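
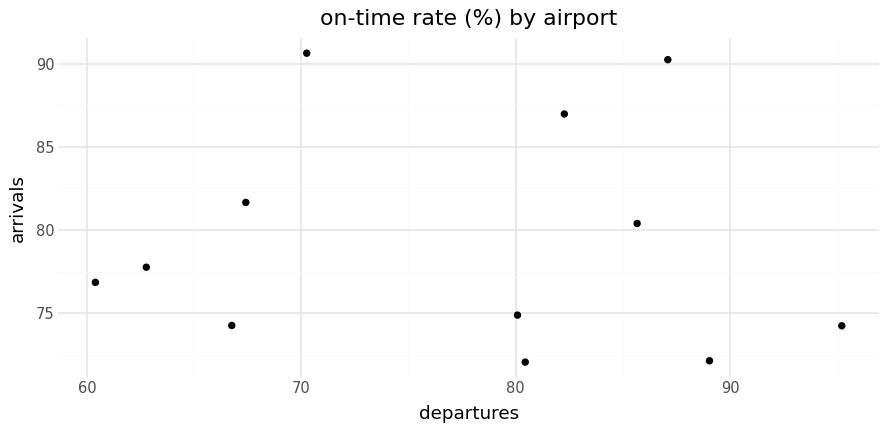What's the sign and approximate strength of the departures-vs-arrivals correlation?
no clear correlation

Points are roughly uncorrelated; weak (|r| ≈ 0.0).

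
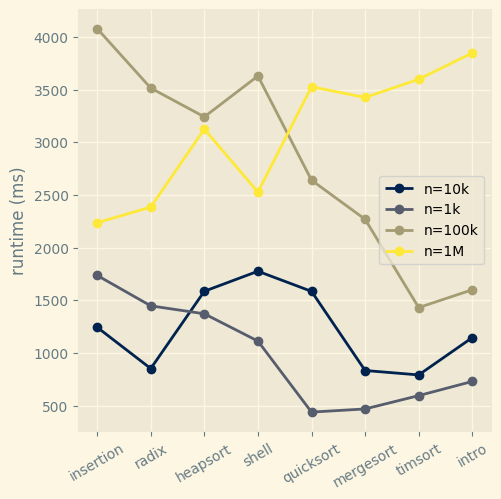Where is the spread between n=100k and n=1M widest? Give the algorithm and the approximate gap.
intro: n=100k ≈ 1500, n=1M ≈ 4000 → gap ≈ 2500. Next-largest (timsort) is only ≈ 2000.

intro, ≈ 2500 ms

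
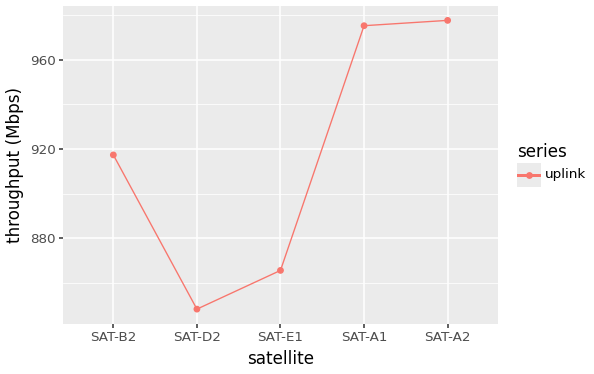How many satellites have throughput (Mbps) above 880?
3

Above 880: SAT-B2, SAT-A1, SAT-A2.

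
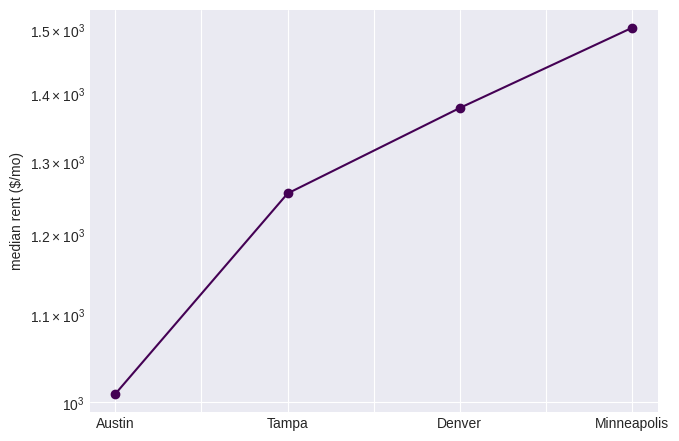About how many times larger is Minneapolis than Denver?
Minneapolis ≈ 1500, Denver ≈ 1400; 1500/1400 ≈ 1.07.

≈ 1.07×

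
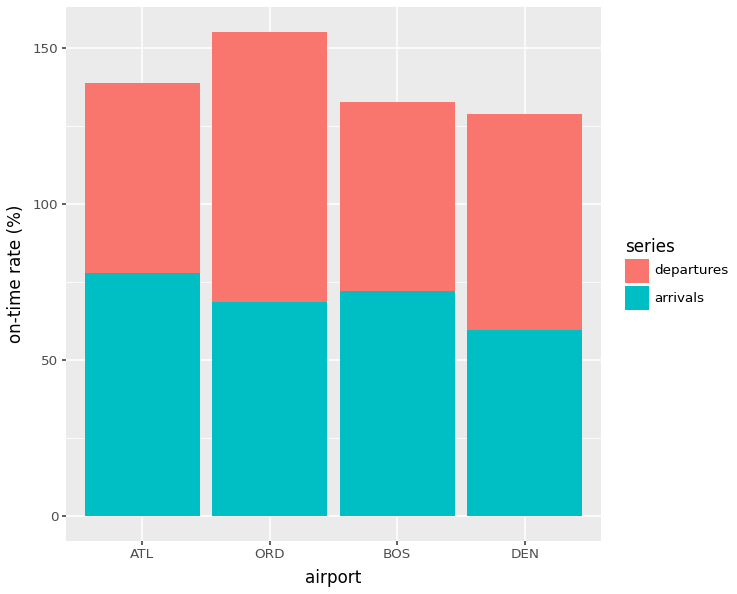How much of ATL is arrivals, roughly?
arrivals top ≈ 80, bottom ≈ 0; segment ≈ 80.

≈ 80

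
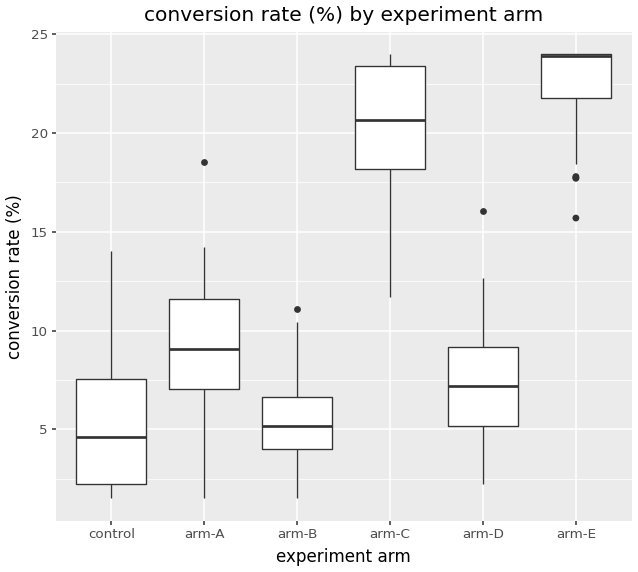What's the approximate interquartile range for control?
≈ 6

Q3 ≈ 8, Q1 ≈ 2; IQR ≈ 6.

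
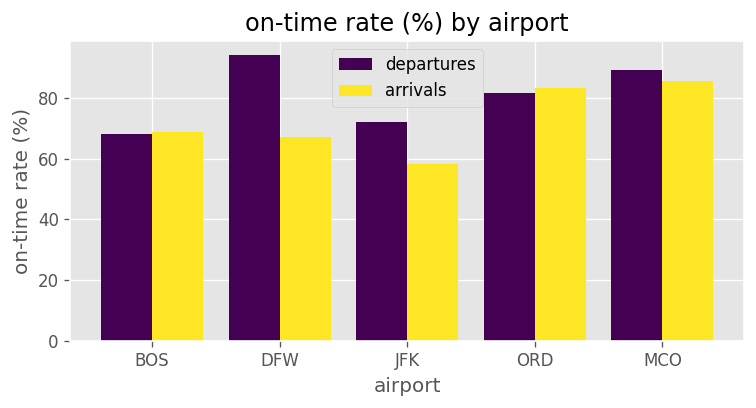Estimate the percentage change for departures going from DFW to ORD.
DFW ≈ 90, ORD ≈ 80; (80 − 90) / 90 ≈ -11.1%.

≈ -11.1%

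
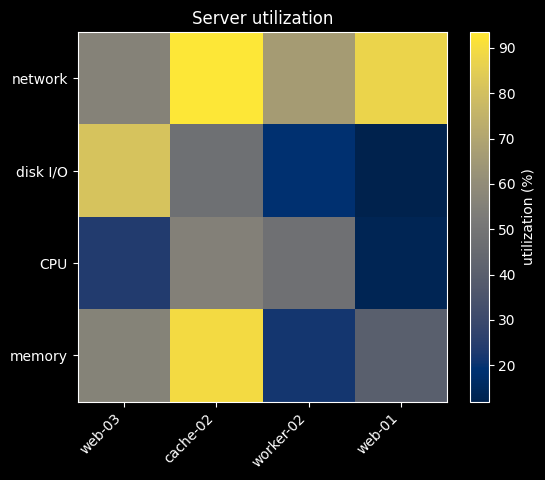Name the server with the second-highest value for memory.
Top 3 for memory: cache-02 ≈ 90, web-03 ≈ 60, web-01 ≈ 40.

web-03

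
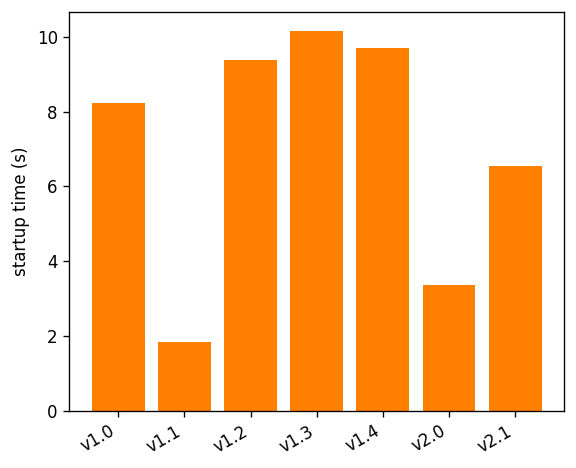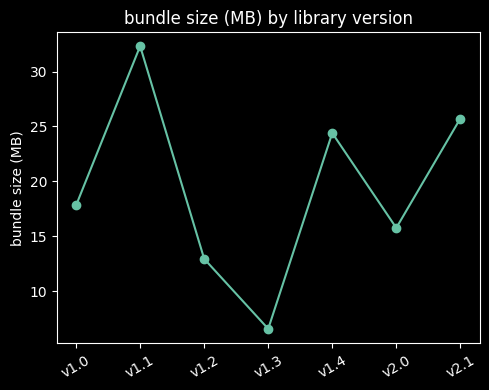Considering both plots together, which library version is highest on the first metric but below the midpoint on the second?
v1.3

Chart 2 median bundle size (MB) ≈ 20; below-median library versions: v1.2, v1.3, v2.0. Among those, v1.3 has the highest startup time (s) (≈ 10).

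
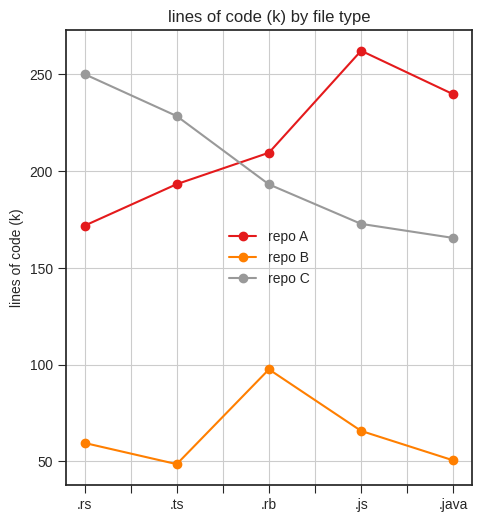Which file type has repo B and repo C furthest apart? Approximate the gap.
.rs, ≈ 200 k

.rs: repo B ≈ 60, repo C ≈ 260 → gap ≈ 200. Next-largest (.ts) is only ≈ 180.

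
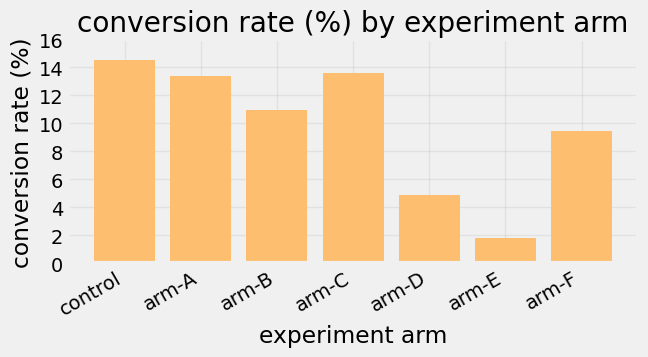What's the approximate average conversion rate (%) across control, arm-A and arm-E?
≈ 10

(14 + 14 + 2) / 3 ≈ 10.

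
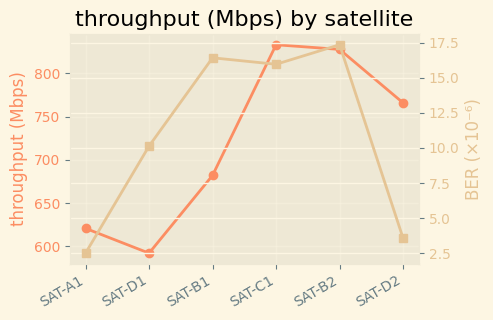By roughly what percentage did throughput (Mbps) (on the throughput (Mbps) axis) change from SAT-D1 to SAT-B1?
≈ +12.5%

SAT-D1 ≈ 600, SAT-B1 ≈ 675; (675 − 600) / 600 ≈ +12.5%.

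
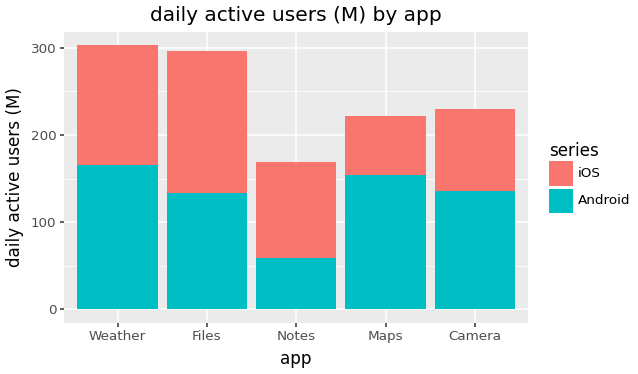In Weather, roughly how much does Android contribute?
≈ 150

Android top ≈ 150, bottom ≈ 0; segment ≈ 150.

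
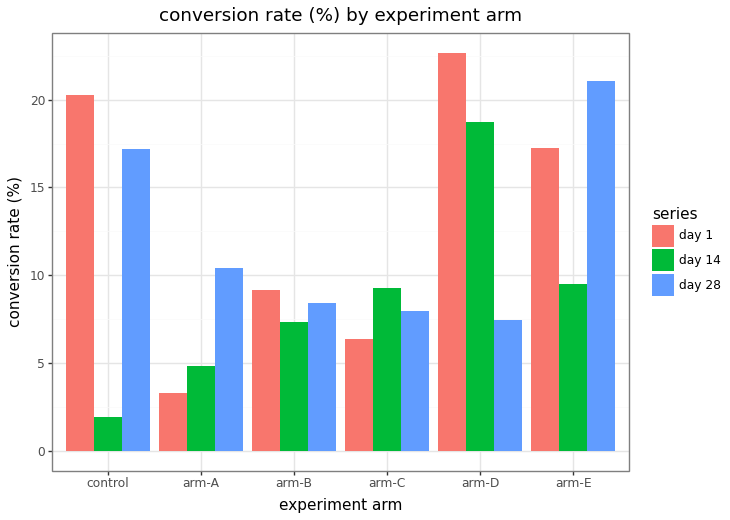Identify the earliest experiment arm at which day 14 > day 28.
arm-C

arm-B: day 14 ≈ 8 vs day 28 ≈ 8 (not yet); arm-C: day 14 ≈ 10 vs day 28 ≈ 8 (first crossover).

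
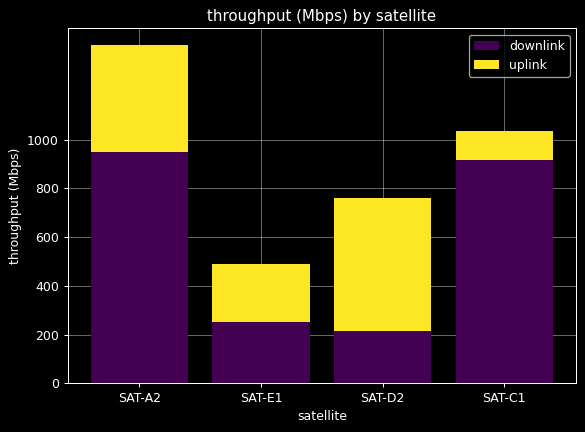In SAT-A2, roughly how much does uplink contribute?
≈ 400

uplink top ≈ 1400, bottom ≈ 1000; segment ≈ 400.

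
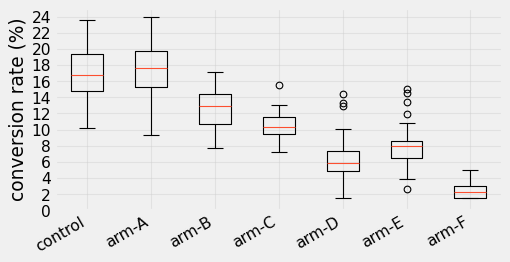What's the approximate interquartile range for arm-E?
≈ 2

Q3 ≈ 8, Q1 ≈ 6; IQR ≈ 2.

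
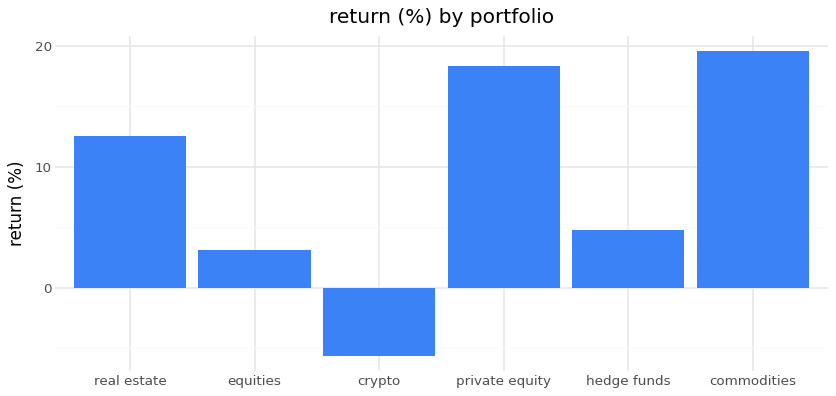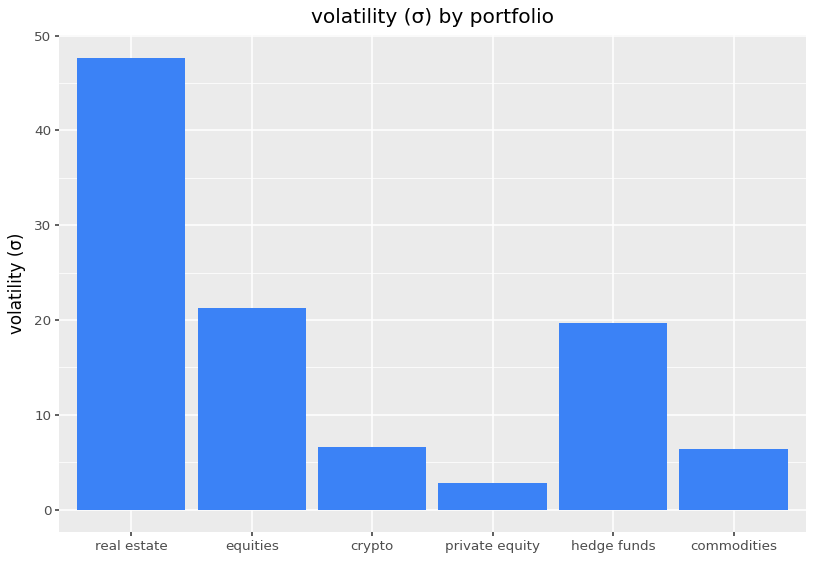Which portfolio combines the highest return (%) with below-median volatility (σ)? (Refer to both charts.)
Chart 2 median volatility (σ) ≈ 15; below-median portfolios: crypto, private equity, commodities. Among those, commodities has the highest return (%) (≈ 20).

commodities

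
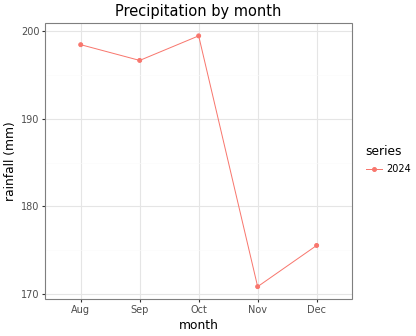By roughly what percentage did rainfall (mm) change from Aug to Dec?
≈ -12.5%

Aug ≈ 200, Dec ≈ 175; (175 − 200) / 200 ≈ -12.5%.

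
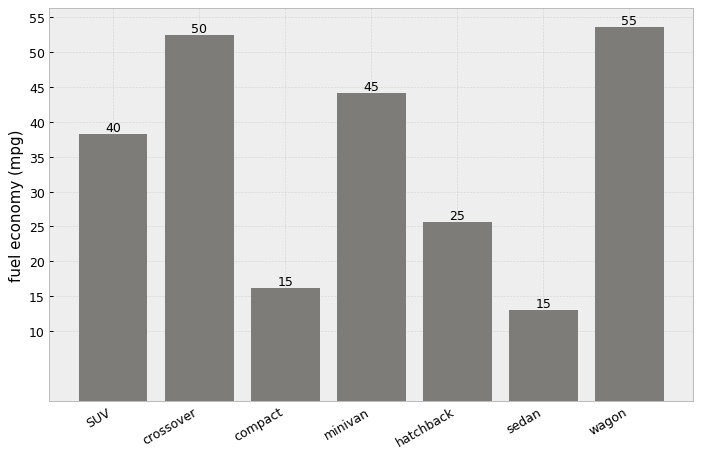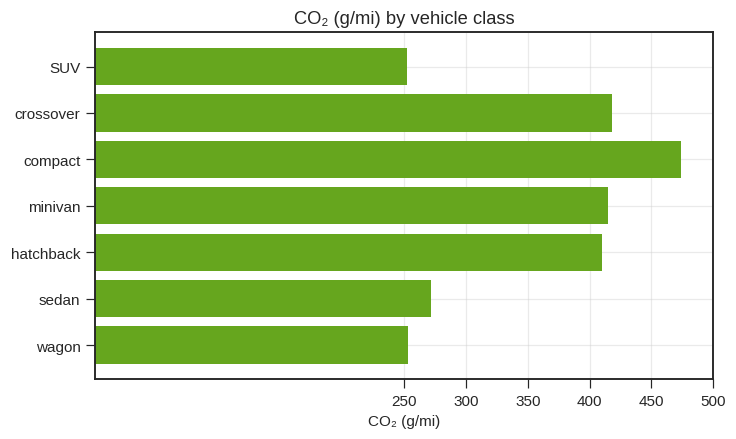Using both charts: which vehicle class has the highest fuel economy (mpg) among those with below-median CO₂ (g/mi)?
wagon

Chart 2 median CO₂ (g/mi) ≈ 400; below-median vehicle classes: SUV, sedan, wagon. Among those, wagon has the highest fuel economy (mpg) (≈ 55).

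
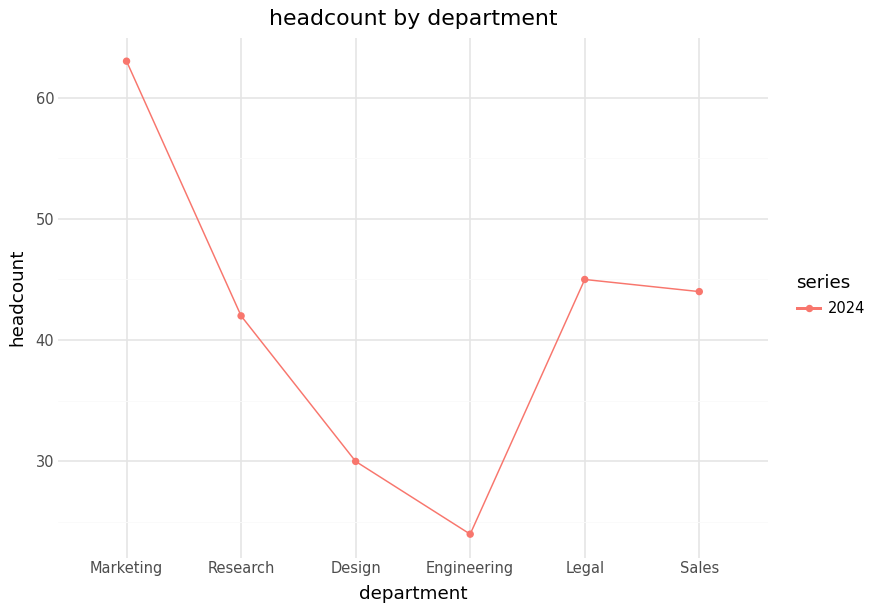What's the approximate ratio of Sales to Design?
Sales ≈ 45, Design ≈ 30; 45/30 ≈ 1.5.

≈ 1.5×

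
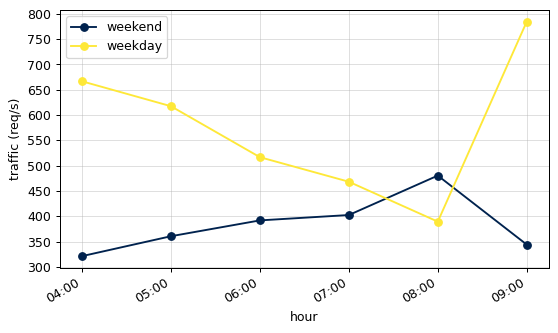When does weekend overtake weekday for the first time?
08:00

07:00: weekend ≈ 400 vs weekday ≈ 450 (not yet); 08:00: weekend ≈ 500 vs weekday ≈ 400 (first crossover).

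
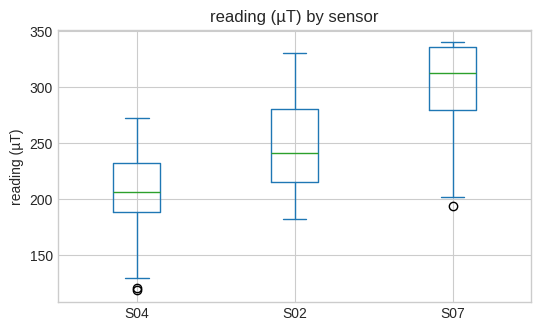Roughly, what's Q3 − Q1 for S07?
≈ 60

Q3 ≈ 340, Q1 ≈ 280; IQR ≈ 60.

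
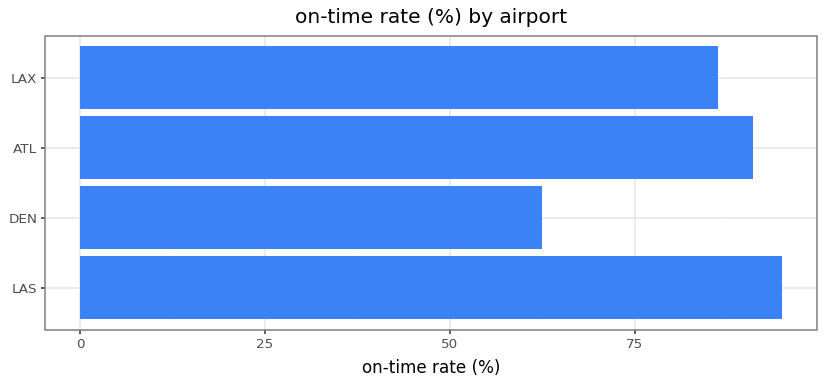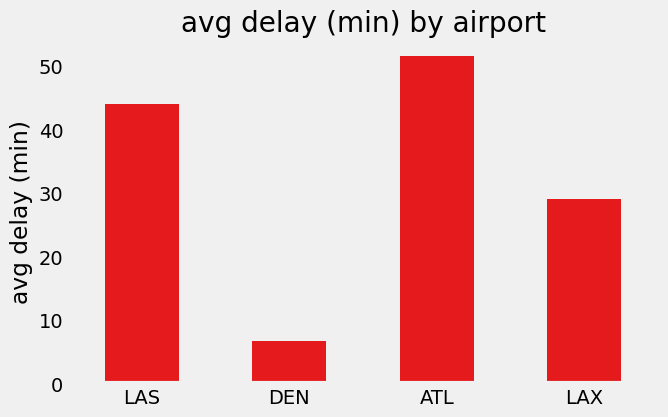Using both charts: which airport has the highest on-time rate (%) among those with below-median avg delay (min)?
Chart 2 median avg delay (min) ≈ 35; below-median airports: DEN, LAX. Among those, LAX has the highest on-time rate (%) (≈ 90).

LAX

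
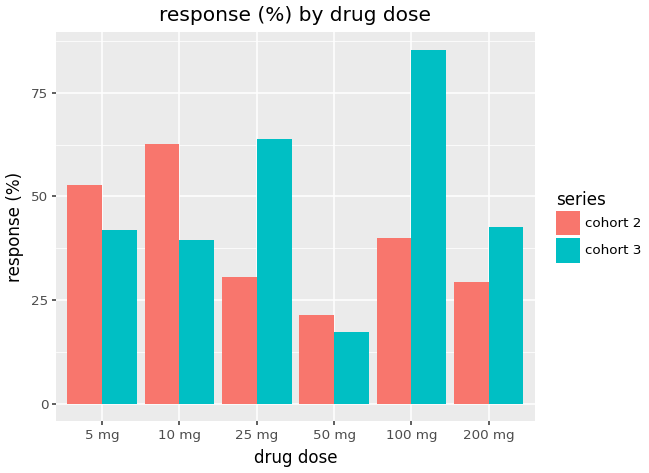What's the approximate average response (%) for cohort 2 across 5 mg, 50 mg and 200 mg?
≈ 33

(50 + 20 + 30) / 3 ≈ 33.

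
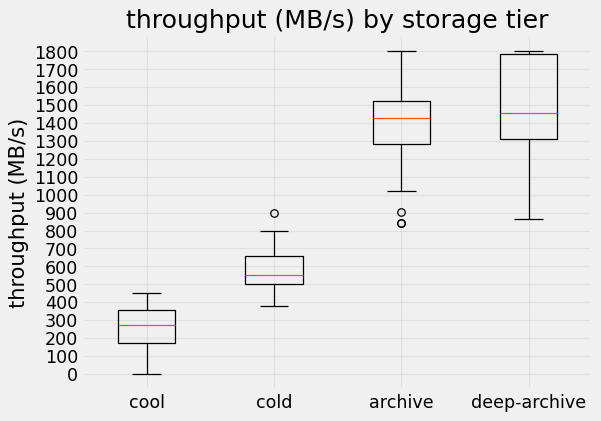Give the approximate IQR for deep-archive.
Q3 ≈ 1800, Q1 ≈ 1300; IQR ≈ 500.

≈ 500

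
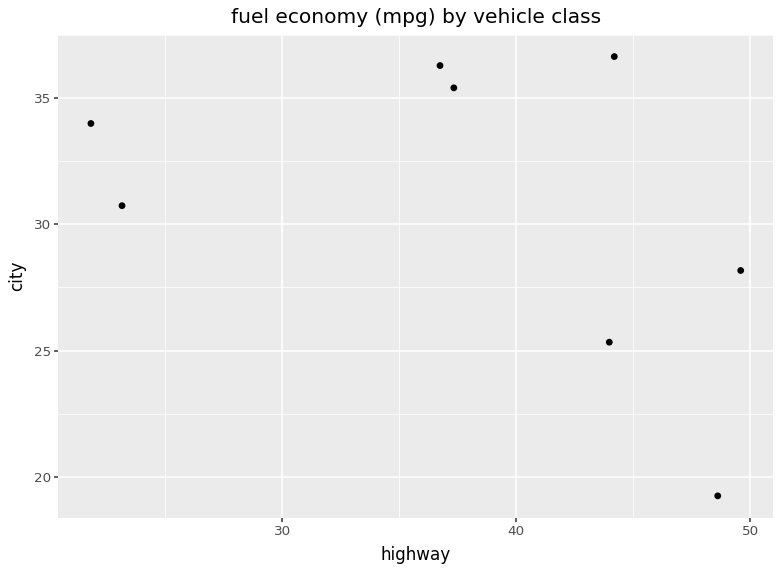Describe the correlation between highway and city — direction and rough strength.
negative, moderate

Points are negatively correlated; moderate (|r| ≈ 0.5).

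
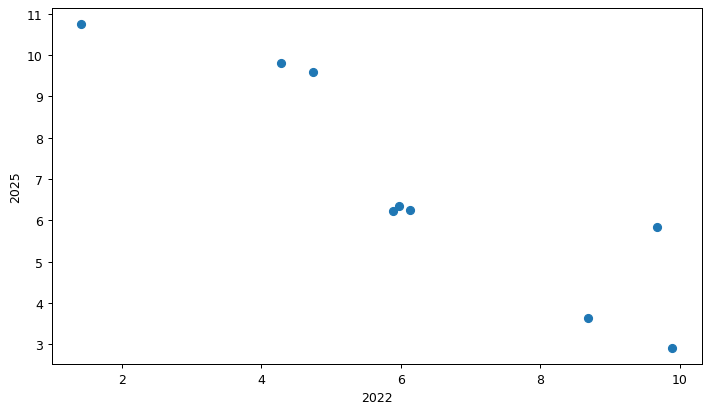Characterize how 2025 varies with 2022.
Points are negatively correlated; strong (|r| ≈ 0.9).

negative, strong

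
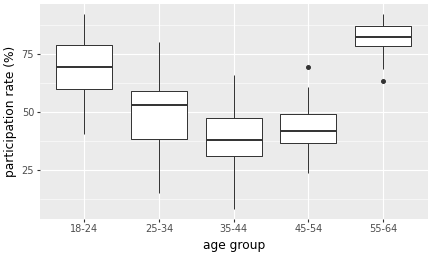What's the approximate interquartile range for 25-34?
≈ 20

Q3 ≈ 60, Q1 ≈ 40; IQR ≈ 20.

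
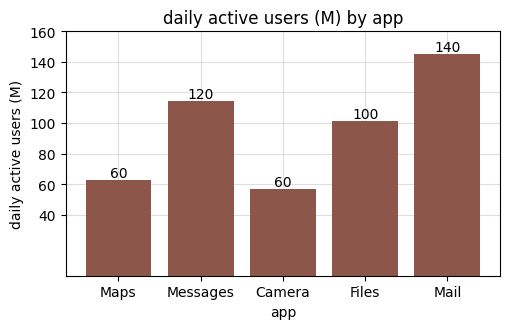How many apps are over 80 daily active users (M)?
3

Above 80: Messages, Files, Mail.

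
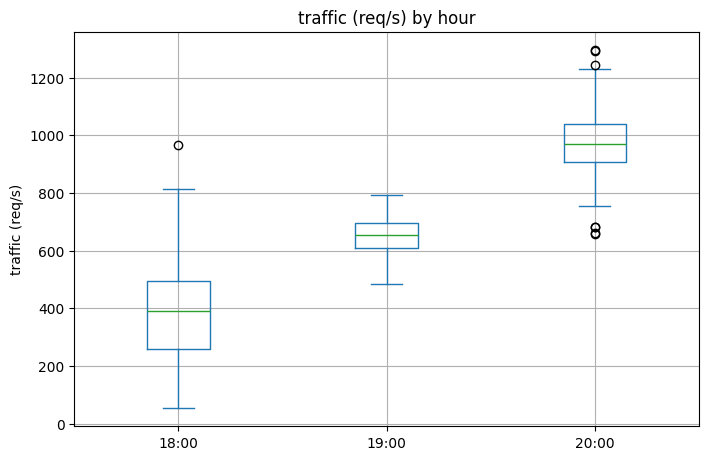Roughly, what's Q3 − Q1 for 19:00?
Q3 ≈ 700, Q1 ≈ 600; IQR ≈ 100.

≈ 100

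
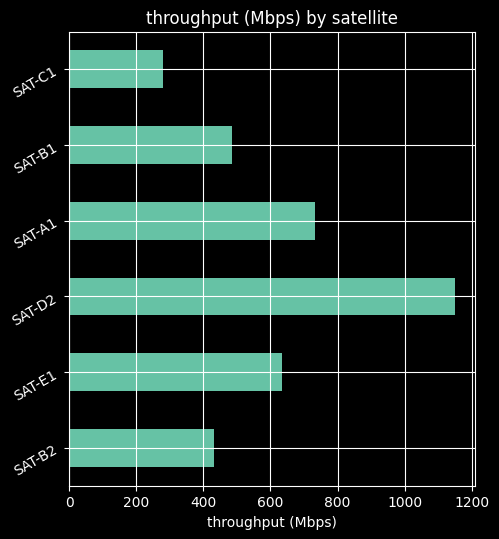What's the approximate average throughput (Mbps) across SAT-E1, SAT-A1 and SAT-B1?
≈ 600

(600 + 700 + 500) / 3 ≈ 600.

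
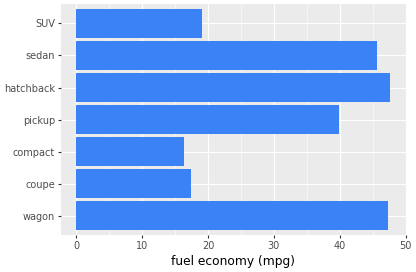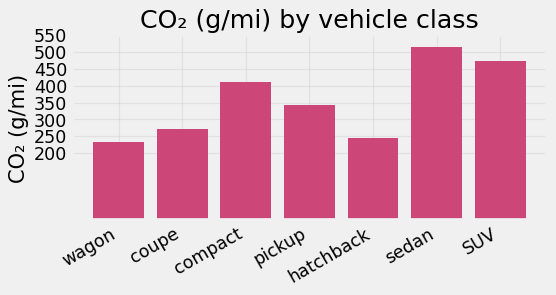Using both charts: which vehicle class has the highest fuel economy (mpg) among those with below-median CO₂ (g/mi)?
Chart 2 median CO₂ (g/mi) ≈ 350; below-median vehicle classes: wagon, coupe, hatchback. Among those, hatchback has the highest fuel economy (mpg) (≈ 50).

hatchback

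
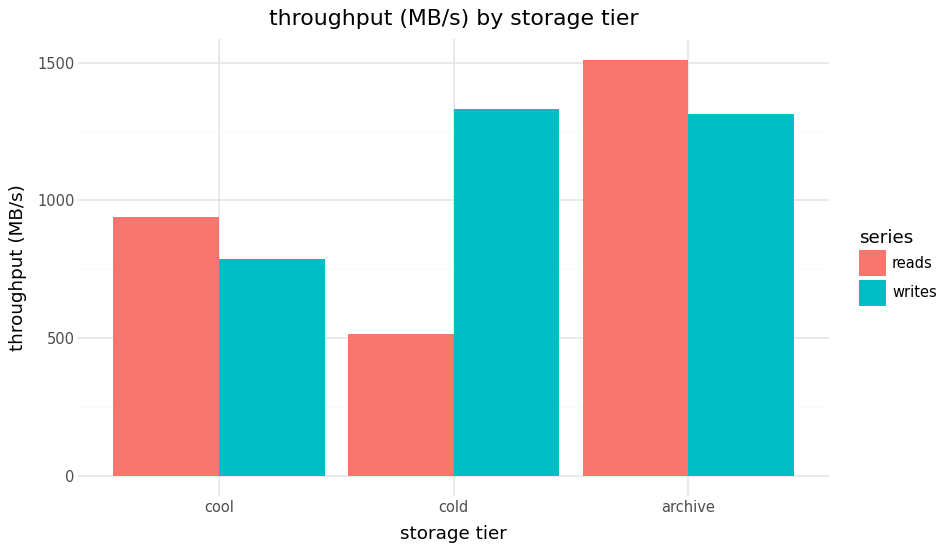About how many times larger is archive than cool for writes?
archive ≈ 1400, cool ≈ 800; 1400/800 ≈ 1.75.

≈ 1.75×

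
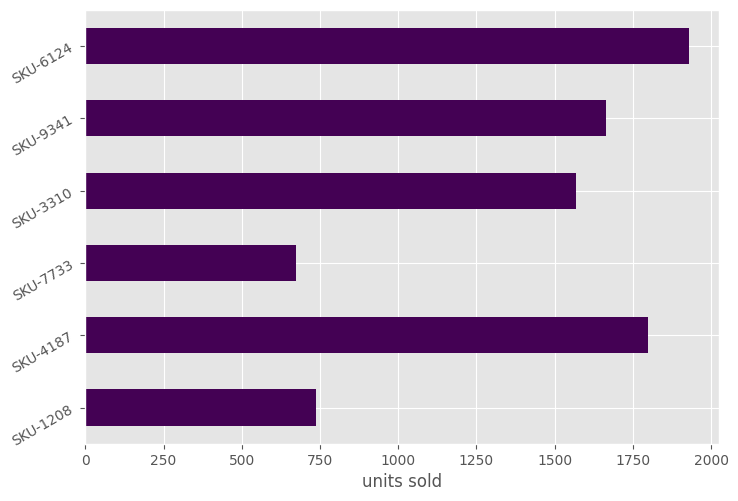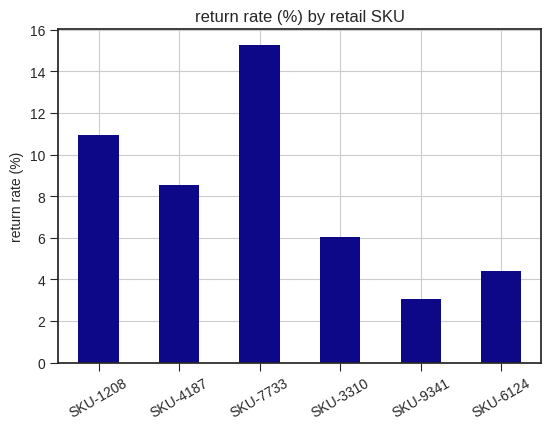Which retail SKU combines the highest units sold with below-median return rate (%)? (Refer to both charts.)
Chart 2 median return rate (%) ≈ 8; below-median retail SKUs: SKU-3310, SKU-9341, SKU-6124. Among those, SKU-6124 has the highest units sold (≈ 2000).

SKU-6124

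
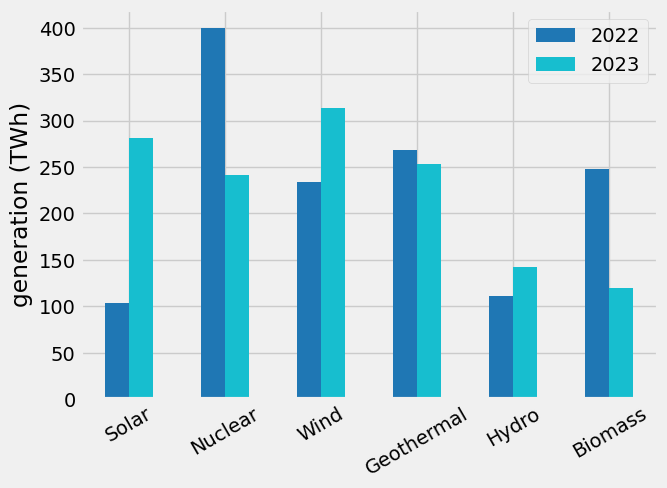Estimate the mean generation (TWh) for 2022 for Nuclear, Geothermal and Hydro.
≈ 250

(400 + 250 + 100) / 3 ≈ 250.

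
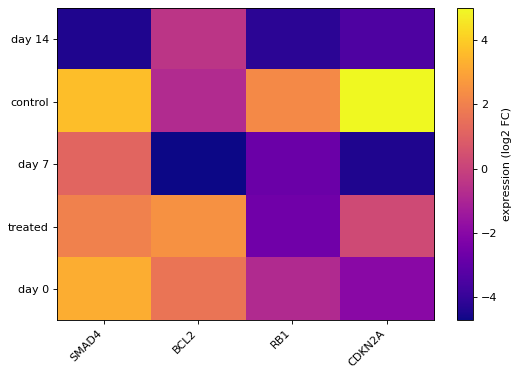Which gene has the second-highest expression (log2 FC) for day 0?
Top 3 for day 0: SMAD4 ≈ 3, BCL2 ≈ 2, RB1 ≈ -1.

BCL2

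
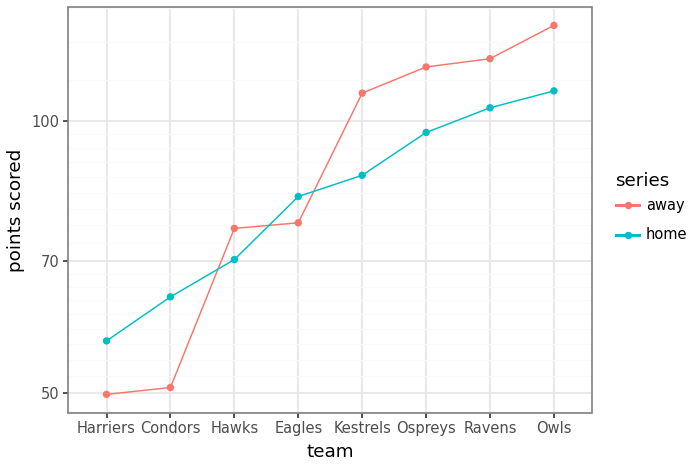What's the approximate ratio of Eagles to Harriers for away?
≈ 1.6×

Eagles ≈ 80, Harriers ≈ 50; 80/50 ≈ 1.6.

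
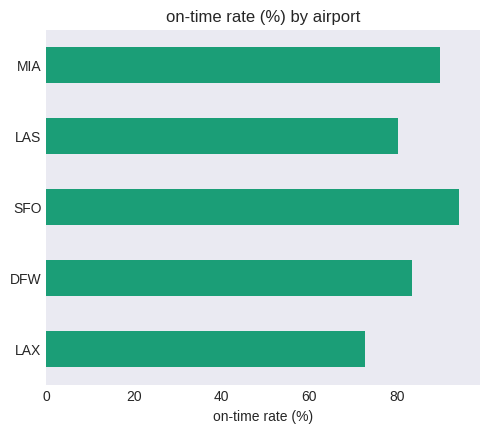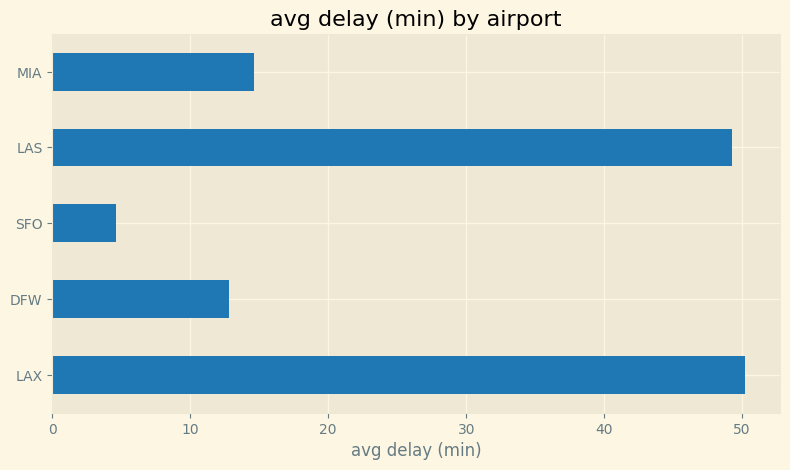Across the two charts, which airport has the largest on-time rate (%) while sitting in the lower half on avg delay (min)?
SFO

Chart 2 median avg delay (min) ≈ 15; below-median airports: DFW, SFO. Among those, SFO has the highest on-time rate (%) (≈ 90).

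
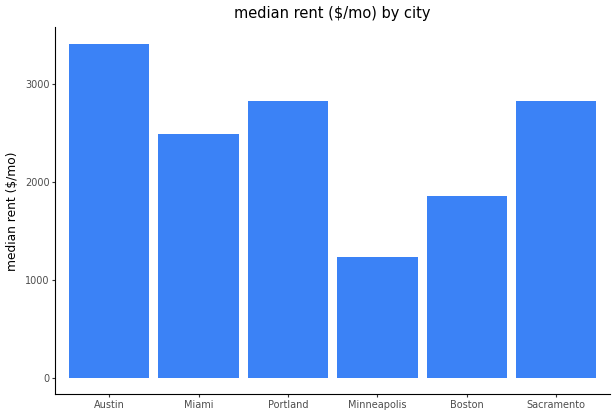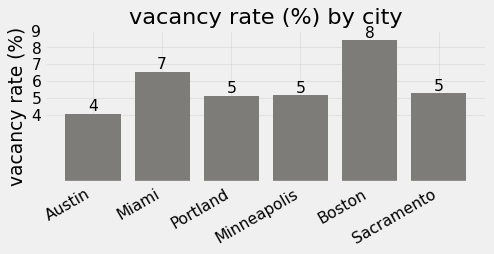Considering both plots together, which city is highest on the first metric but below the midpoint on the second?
Chart 2 median vacancy rate (%) ≈ 5; below-median cities: Austin, Portland, Minneapolis. Among those, Austin has the highest median rent ($/mo) (≈ 3500).

Austin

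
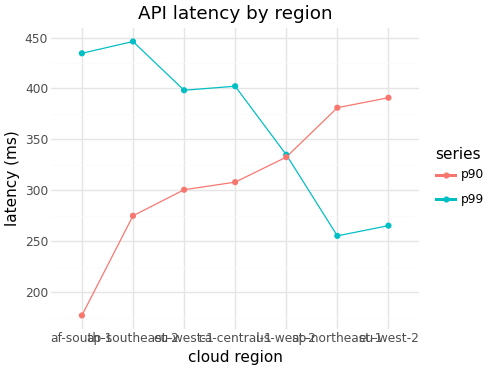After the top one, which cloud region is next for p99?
Top 3 for p99: ap-southeast-2 ≈ 450, af-south-1 ≈ 425, ca-central-1 ≈ 400.

af-south-1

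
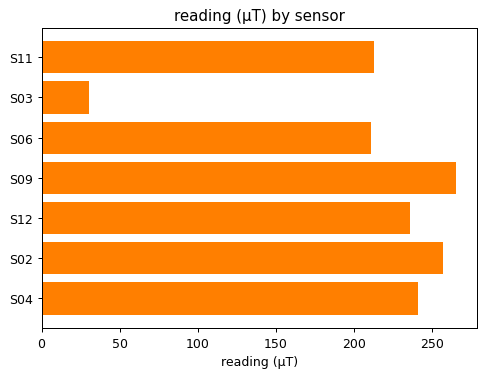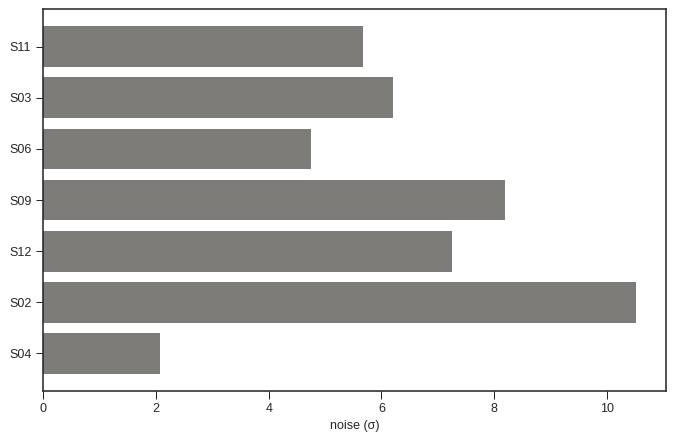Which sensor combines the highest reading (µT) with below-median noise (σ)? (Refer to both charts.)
S04

Chart 2 median noise (σ) ≈ 6; below-median sensors: S11, S06, S04. Among those, S04 has the highest reading (µT) (≈ 250).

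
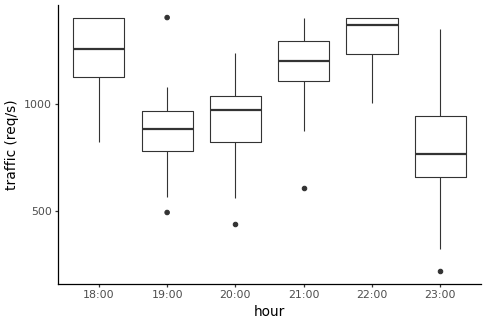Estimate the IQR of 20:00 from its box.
Q3 ≈ 1050, Q1 ≈ 800; IQR ≈ 250.

≈ 250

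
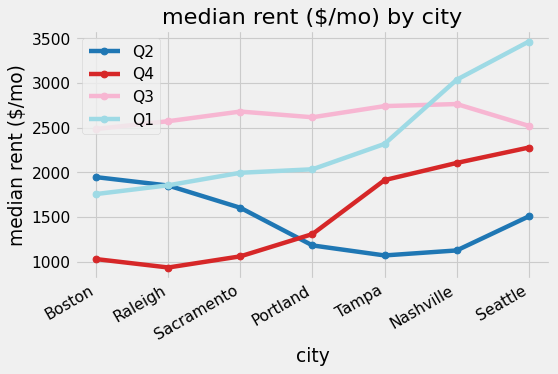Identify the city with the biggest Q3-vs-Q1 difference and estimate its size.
Seattle: Q3 ≈ 2500, Q1 ≈ 3500 → gap ≈ 1000. Next-largest (Boston) is only ≈ 500.

Seattle, ≈ 1000 $/mo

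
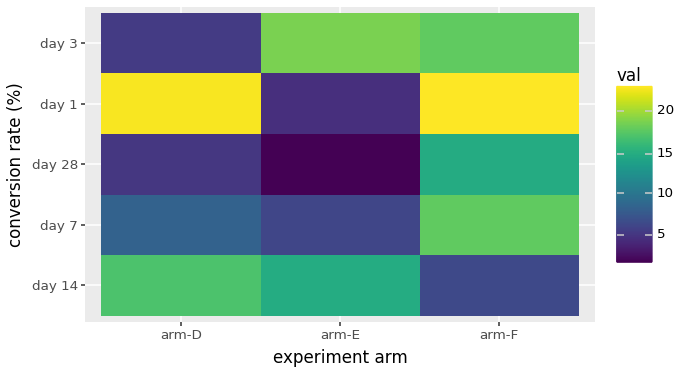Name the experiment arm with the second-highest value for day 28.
Top 3 for day 28: arm-F ≈ 14, arm-D ≈ 6, arm-E ≈ 2.

arm-D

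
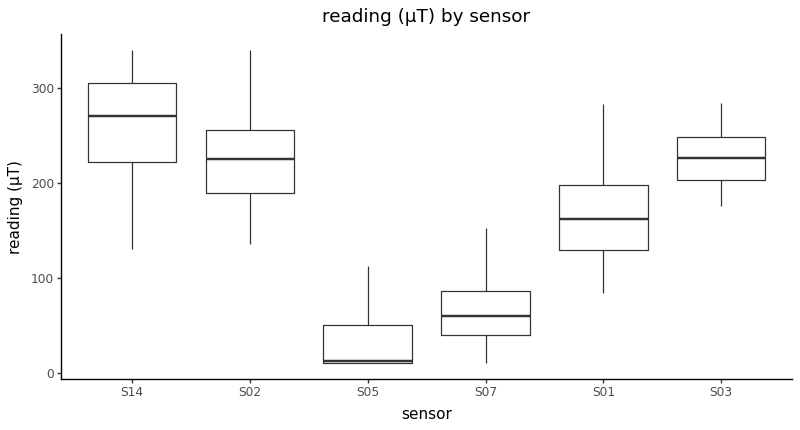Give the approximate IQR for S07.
Q3 ≈ 80, Q1 ≈ 40; IQR ≈ 40.

≈ 40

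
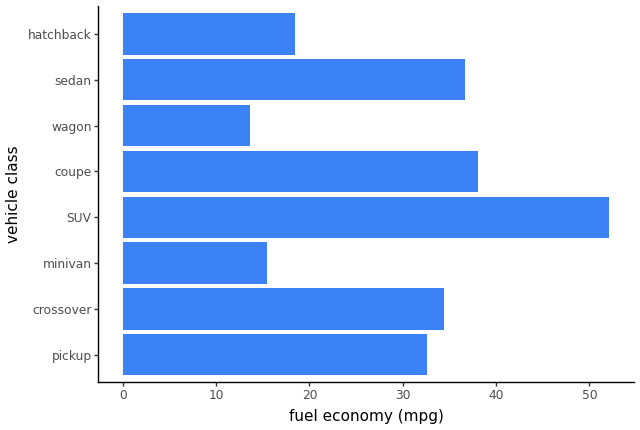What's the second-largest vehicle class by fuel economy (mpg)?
Top 3: SUV ≈ 50, coupe ≈ 40, sedan ≈ 35.

coupe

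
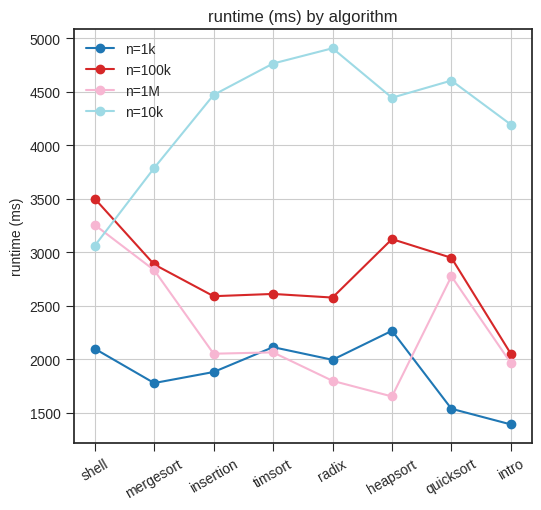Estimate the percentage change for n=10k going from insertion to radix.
≈ +11.1%

insertion ≈ 4500, radix ≈ 5000; (5000 − 4500) / 4500 ≈ +11.1%.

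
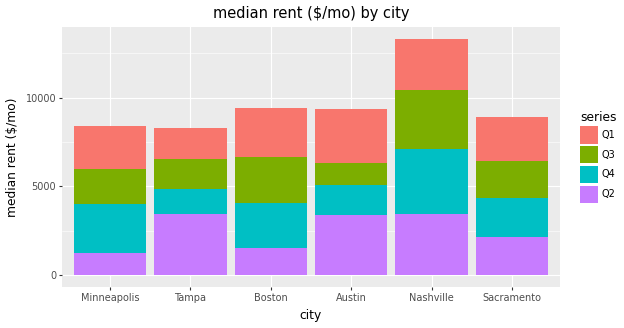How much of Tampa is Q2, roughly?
≈ 4000

Q2 top ≈ 4000, bottom ≈ 0; segment ≈ 4000.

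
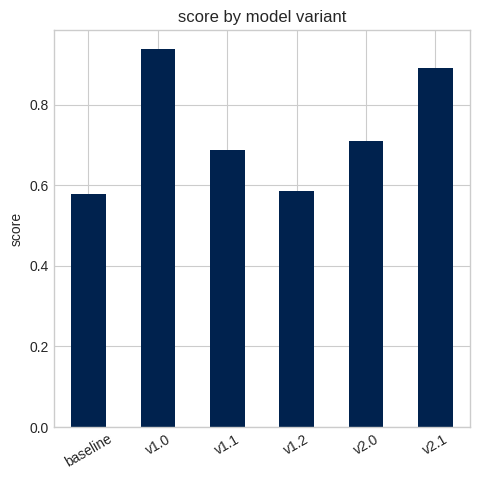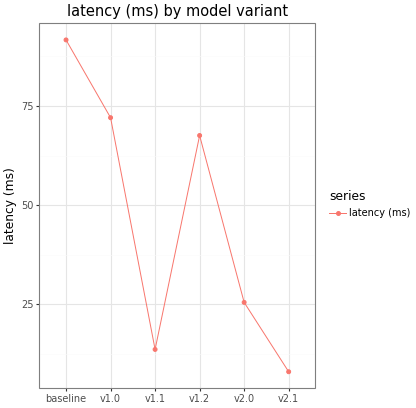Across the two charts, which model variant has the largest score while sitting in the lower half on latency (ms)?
v2.1

Chart 2 median latency (ms) ≈ 50; below-median model variants: v1.1, v2.0, v2.1. Among those, v2.1 has the highest score (≈ 0.9).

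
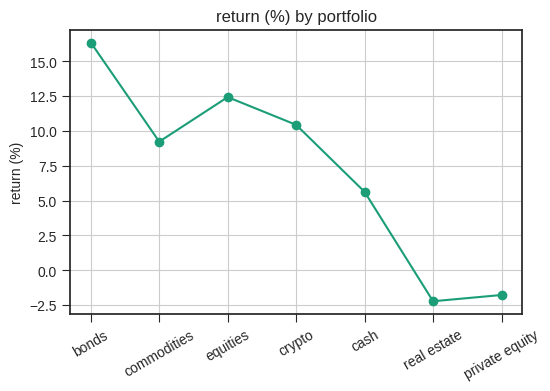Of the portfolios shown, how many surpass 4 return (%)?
5

Above 4: bonds, commodities, equities, crypto, cash.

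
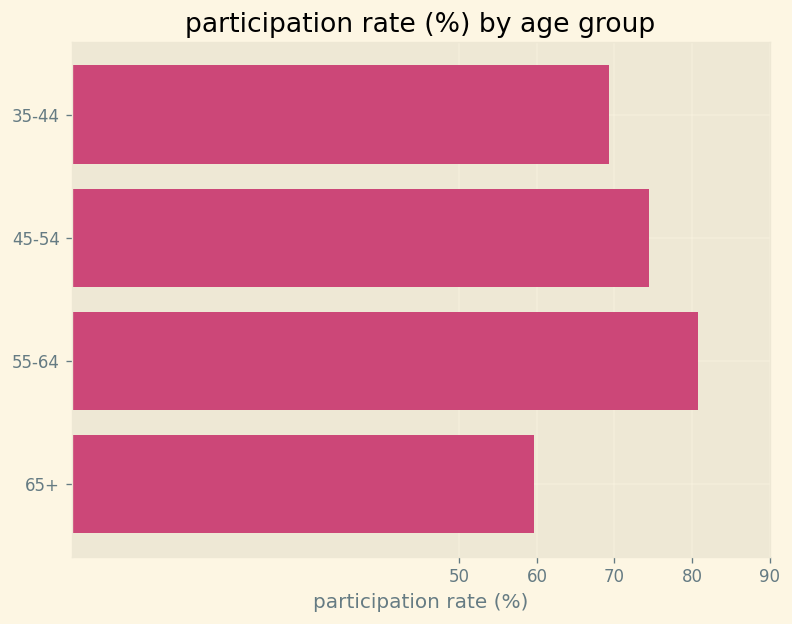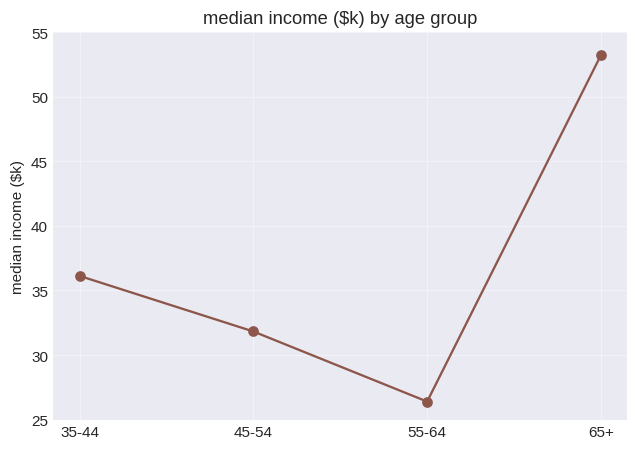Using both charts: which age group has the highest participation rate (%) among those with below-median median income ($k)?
Chart 2 median median income ($k) ≈ 35; below-median age groups: 45-54, 55-64. Among those, 55-64 has the highest participation rate (%) (≈ 80).

55-64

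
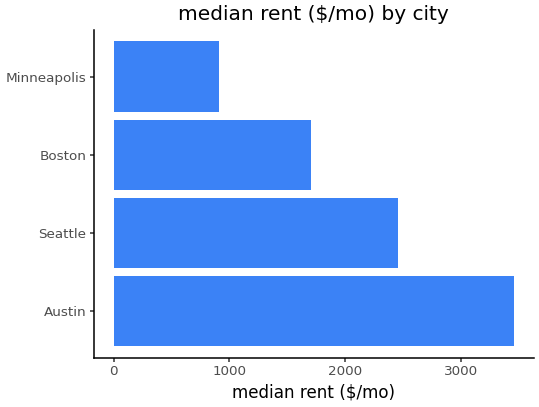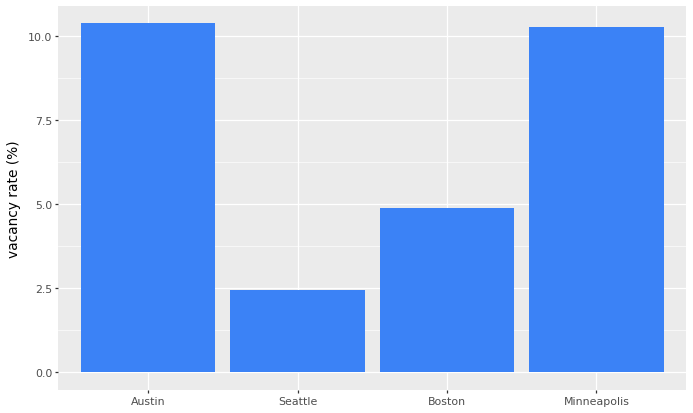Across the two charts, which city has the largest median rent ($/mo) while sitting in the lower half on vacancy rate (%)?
Seattle

Chart 2 median vacancy rate (%) ≈ 8; below-median cities: Seattle, Boston. Among those, Seattle has the highest median rent ($/mo) (≈ 2500).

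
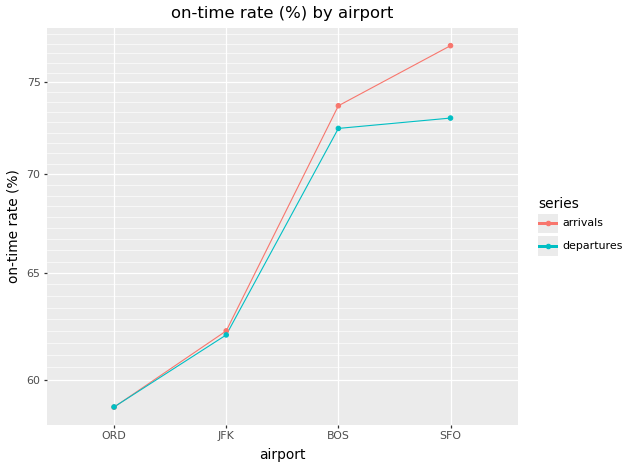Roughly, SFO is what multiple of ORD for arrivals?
SFO ≈ 78, ORD ≈ 58; 78/58 ≈ 1.34.

≈ 1.34×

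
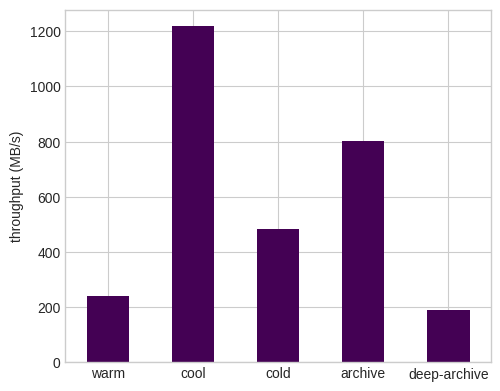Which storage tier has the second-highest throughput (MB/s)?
Top 3: cool ≈ 1200, archive ≈ 800, cold ≈ 400.

archive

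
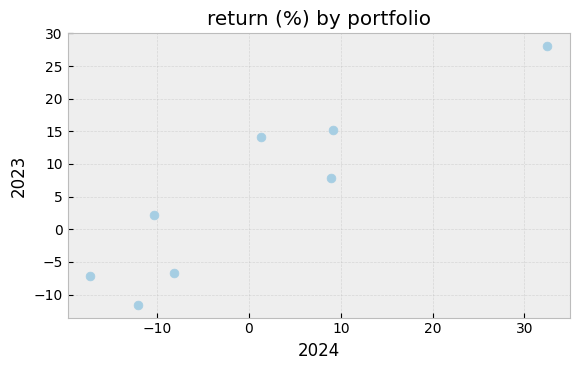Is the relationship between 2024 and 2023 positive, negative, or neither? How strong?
Points are positively correlated; strong (|r| ≈ 0.9).

positive, strong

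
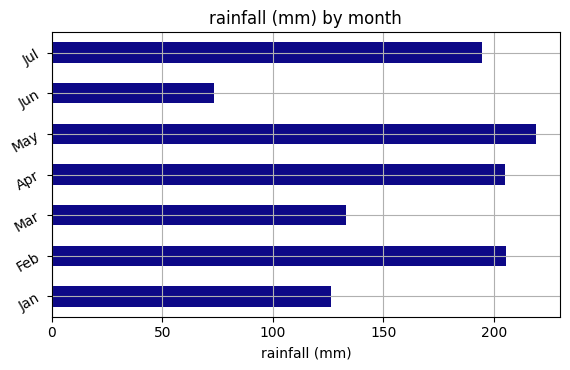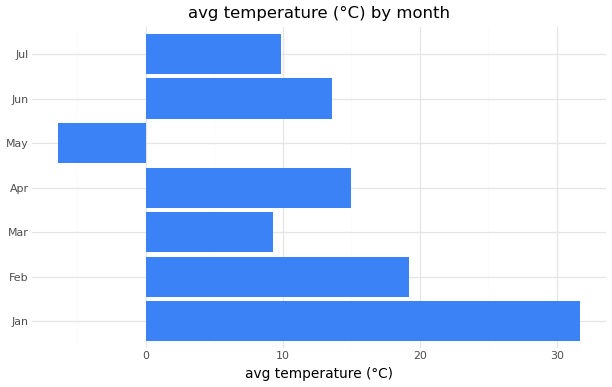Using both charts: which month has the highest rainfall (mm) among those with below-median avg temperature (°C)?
Chart 2 median avg temperature (°C) ≈ 15; below-median months: Mar, May, Jul. Among those, May has the highest rainfall (mm) (≈ 225).

May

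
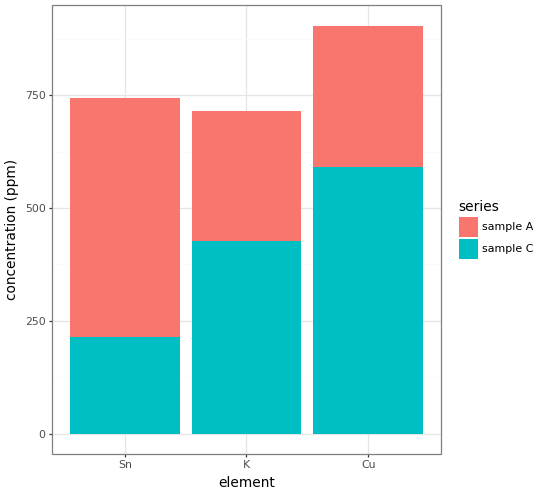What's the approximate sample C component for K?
≈ 400

sample C top ≈ 400, bottom ≈ 0; segment ≈ 400.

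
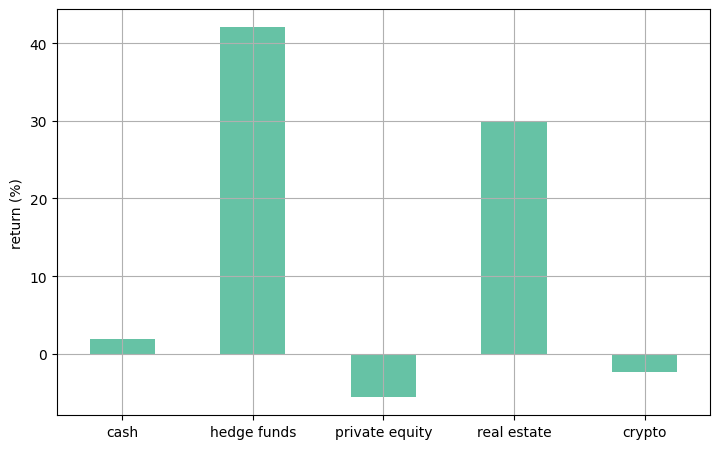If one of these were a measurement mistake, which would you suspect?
hedge funds ≈ 40; the rest sit between ≈ -5 and ≈ 30.

hedge funds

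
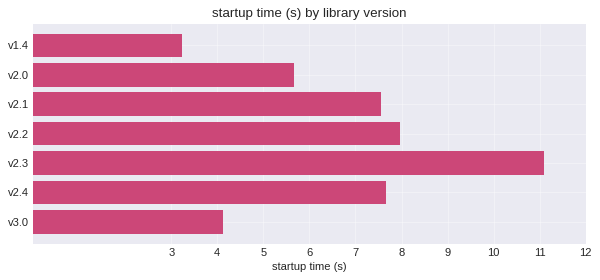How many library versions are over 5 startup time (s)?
Above 5: v2.0, v2.1, v2.2, v2.3, v2.4.

5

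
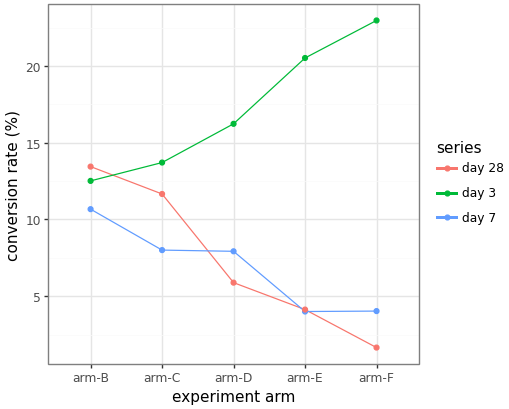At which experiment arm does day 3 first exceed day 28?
arm-B: day 3 ≈ 12 vs day 28 ≈ 14 (not yet); arm-C: day 3 ≈ 14 vs day 28 ≈ 12 (first crossover).

arm-C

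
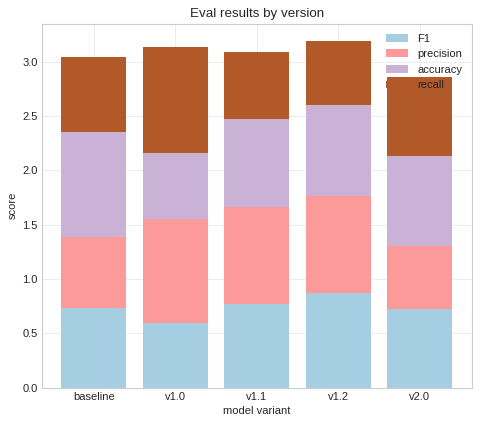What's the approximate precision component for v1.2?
≈ 1.0

precision top ≈ 2.0, bottom ≈ 1.0; segment ≈ 1.0.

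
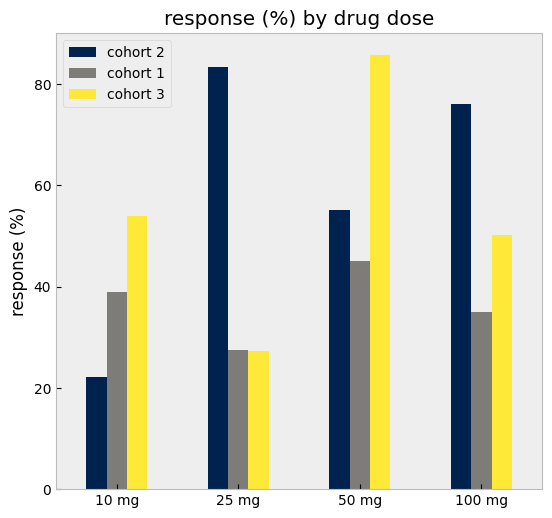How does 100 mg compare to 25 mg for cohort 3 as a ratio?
100 mg ≈ 50, 25 mg ≈ 30; 50/30 ≈ 1.67.

≈ 1.67×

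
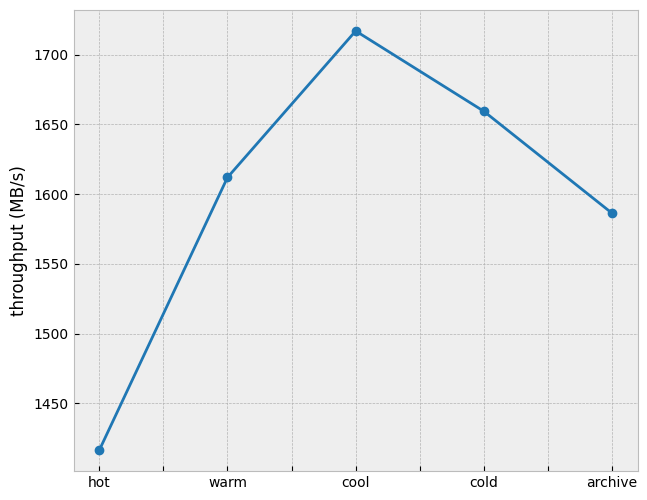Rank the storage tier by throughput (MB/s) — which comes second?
cold

Top 3: cool ≈ 1700, cold ≈ 1650, warm ≈ 1600.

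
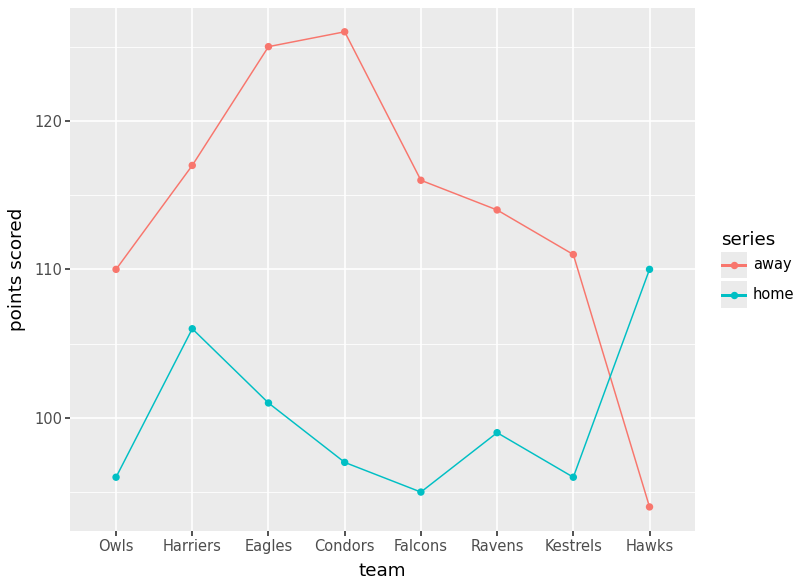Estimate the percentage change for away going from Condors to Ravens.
Condors ≈ 125, Ravens ≈ 115; (115 − 125) / 125 ≈ -8%.

≈ -8%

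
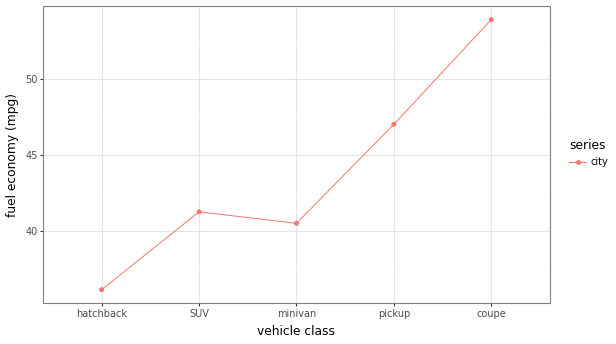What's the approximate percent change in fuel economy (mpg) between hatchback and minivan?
hatchback ≈ 36, minivan ≈ 40; (40 − 36) / 36 ≈ +11.1%.

≈ +11.1%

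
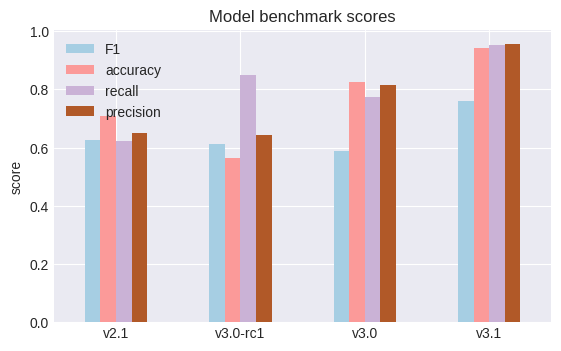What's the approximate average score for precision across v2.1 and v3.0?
(0.7 + 0.8) / 2 ≈ 0.75.

≈ 0.75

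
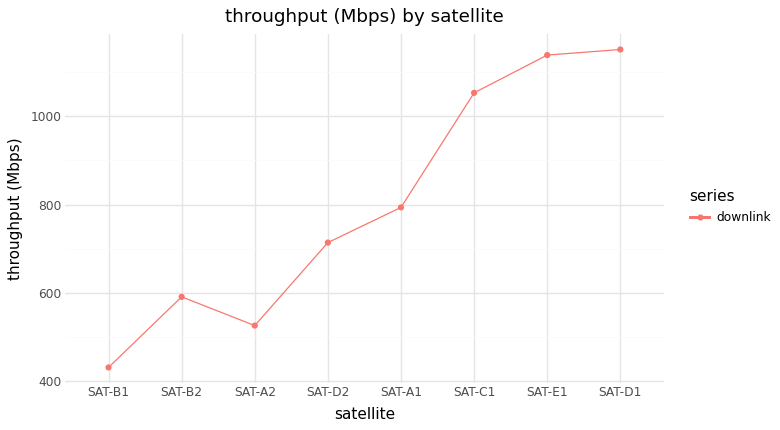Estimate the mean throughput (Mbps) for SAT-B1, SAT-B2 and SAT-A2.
(400 + 600 + 500) / 3 ≈ 500.

≈ 500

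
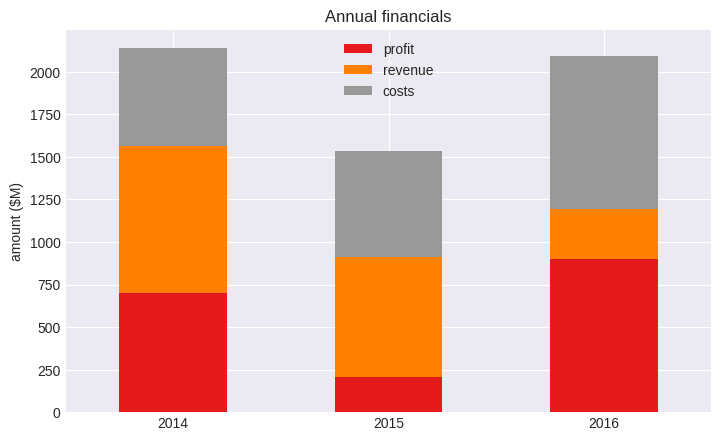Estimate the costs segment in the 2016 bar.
≈ 800

costs top ≈ 2000, bottom ≈ 1200; segment ≈ 800.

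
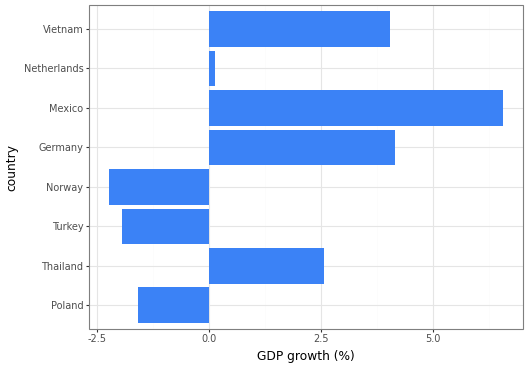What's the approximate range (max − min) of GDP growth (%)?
Max Mexico ≈ 7, min Norway ≈ -2; range ≈ 9.

≈ 9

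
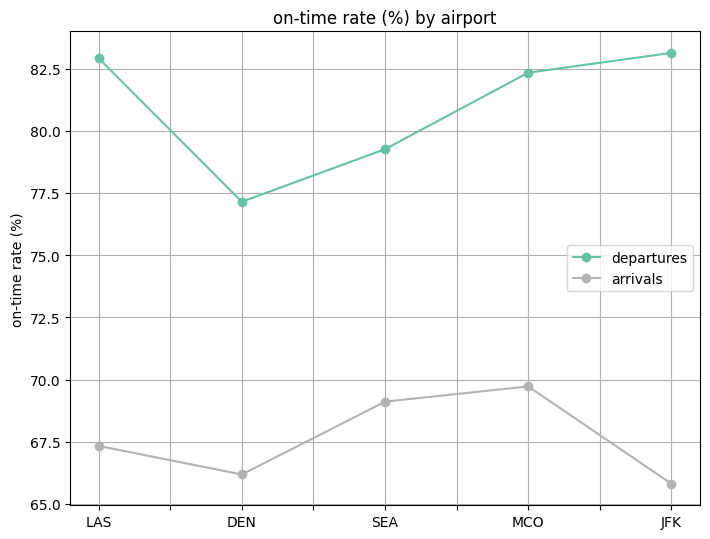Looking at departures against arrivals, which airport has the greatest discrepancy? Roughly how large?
JFK, ≈ 18 %

JFK: departures ≈ 84, arrivals ≈ 66 → gap ≈ 18. Next-largest (LAS) is only ≈ 14.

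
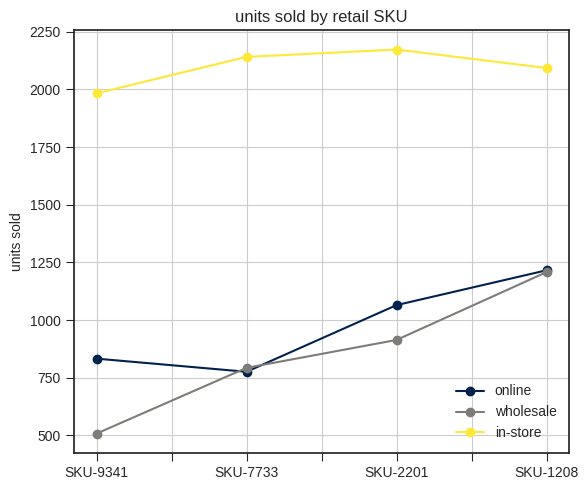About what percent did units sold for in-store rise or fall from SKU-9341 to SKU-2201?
≈ +10%

SKU-9341 ≈ 2000, SKU-2201 ≈ 2200; (2200 − 2000) / 2000 ≈ +10%.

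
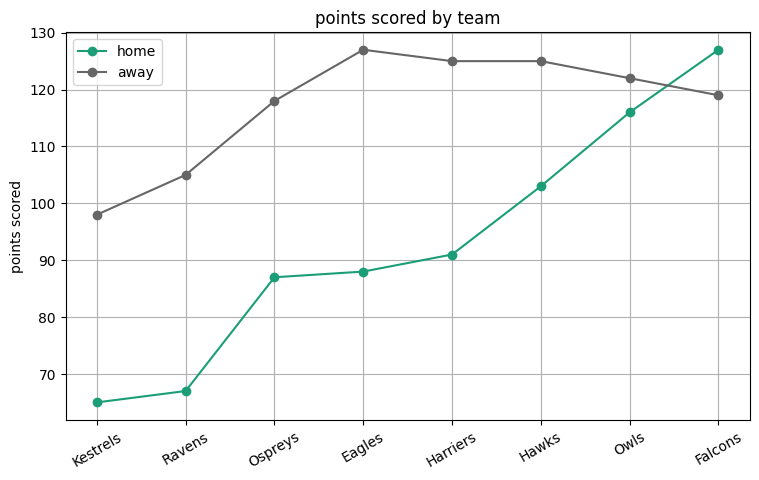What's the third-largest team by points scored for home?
Hawks

Top 4 for home: Falcons ≈ 130, Owls ≈ 120, Hawks ≈ 100, Harriers ≈ 90.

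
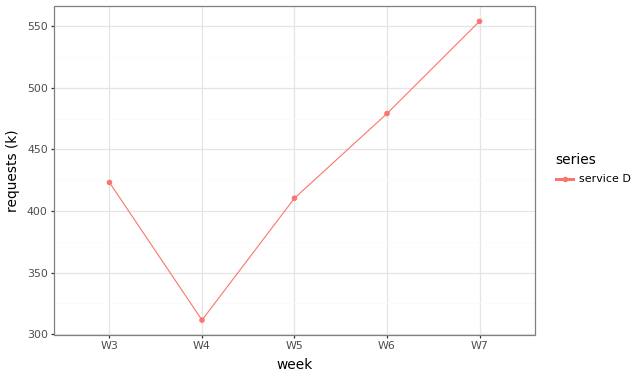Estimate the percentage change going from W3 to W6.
W3 ≈ 425, W6 ≈ 475; (475 − 425) / 425 ≈ +11.8%.

≈ +11.8%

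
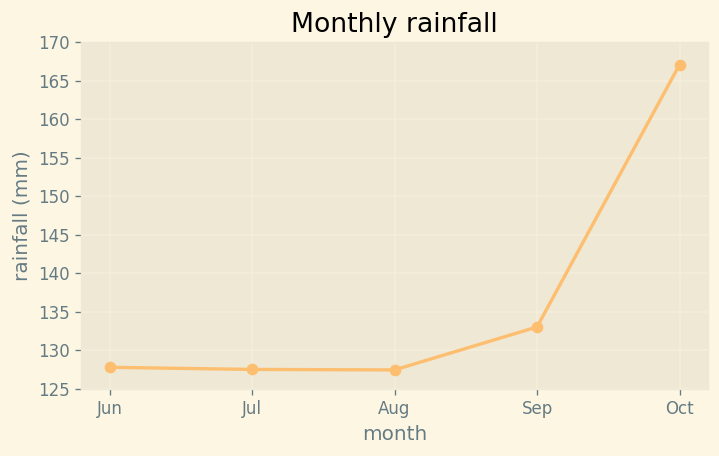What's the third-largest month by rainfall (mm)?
Top 4: Oct ≈ 165, Sep ≈ 135, Jun ≈ 130, Jul ≈ 125.

Jun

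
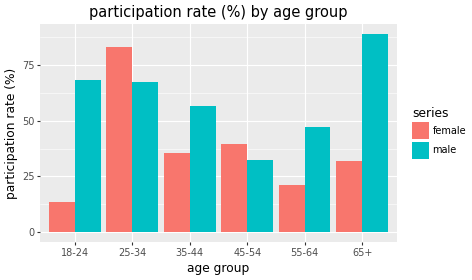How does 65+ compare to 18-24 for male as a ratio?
≈ 1.29×

65+ ≈ 90, 18-24 ≈ 70; 90/70 ≈ 1.29.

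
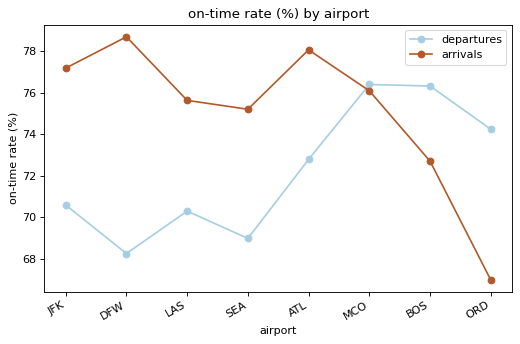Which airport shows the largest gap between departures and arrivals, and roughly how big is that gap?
DFW: departures ≈ 68, arrivals ≈ 79 → gap ≈ 11. Next-largest (ORD) is only ≈ 7.

DFW, ≈ 11 %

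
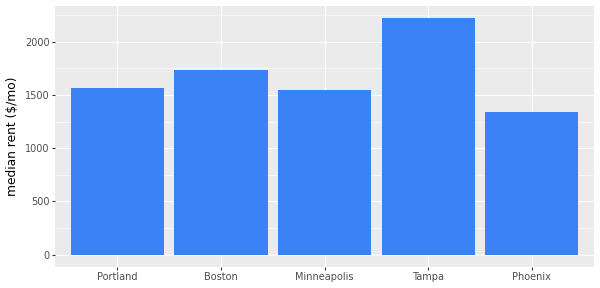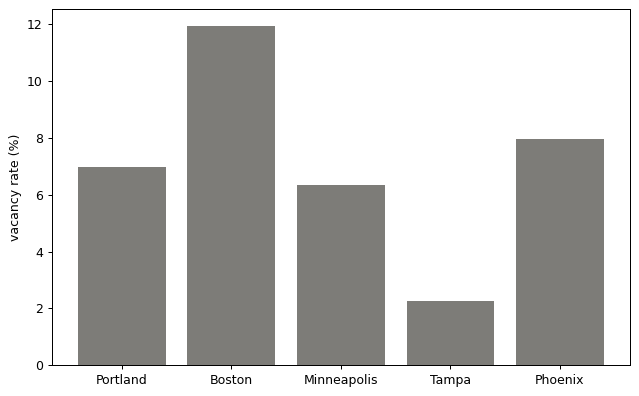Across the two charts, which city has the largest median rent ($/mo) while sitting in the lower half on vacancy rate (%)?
Tampa

Chart 2 median vacancy rate (%) ≈ 6; below-median cities: Minneapolis, Tampa. Among those, Tampa has the highest median rent ($/mo) (≈ 2000).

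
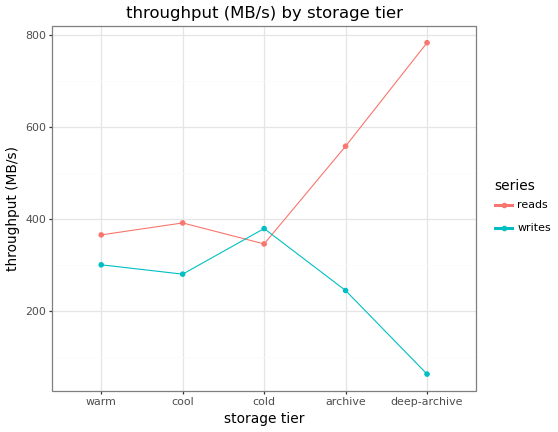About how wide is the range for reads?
Max deep-archive ≈ 800, min cold ≈ 300; range ≈ 500.

≈ 500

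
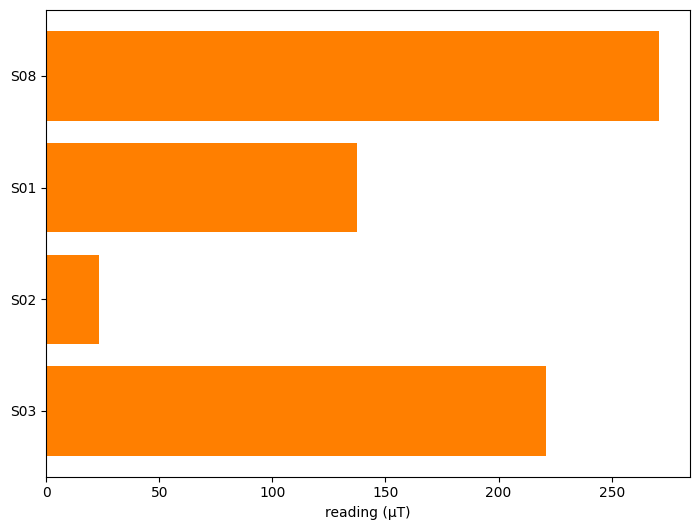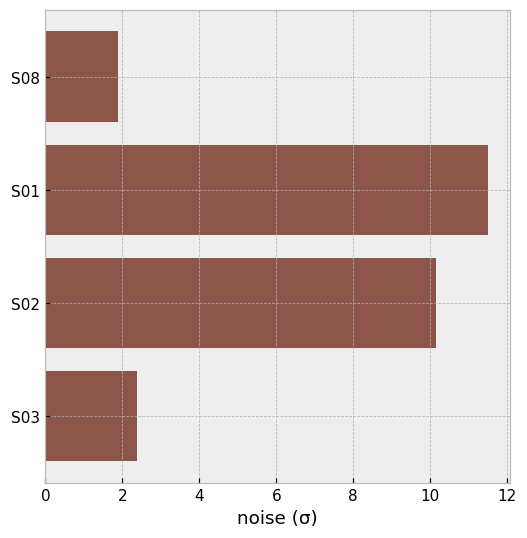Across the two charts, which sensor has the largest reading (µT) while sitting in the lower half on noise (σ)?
Chart 2 median noise (σ) ≈ 6; below-median sensors: S08, S03. Among those, S08 has the highest reading (µT) (≈ 275).

S08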